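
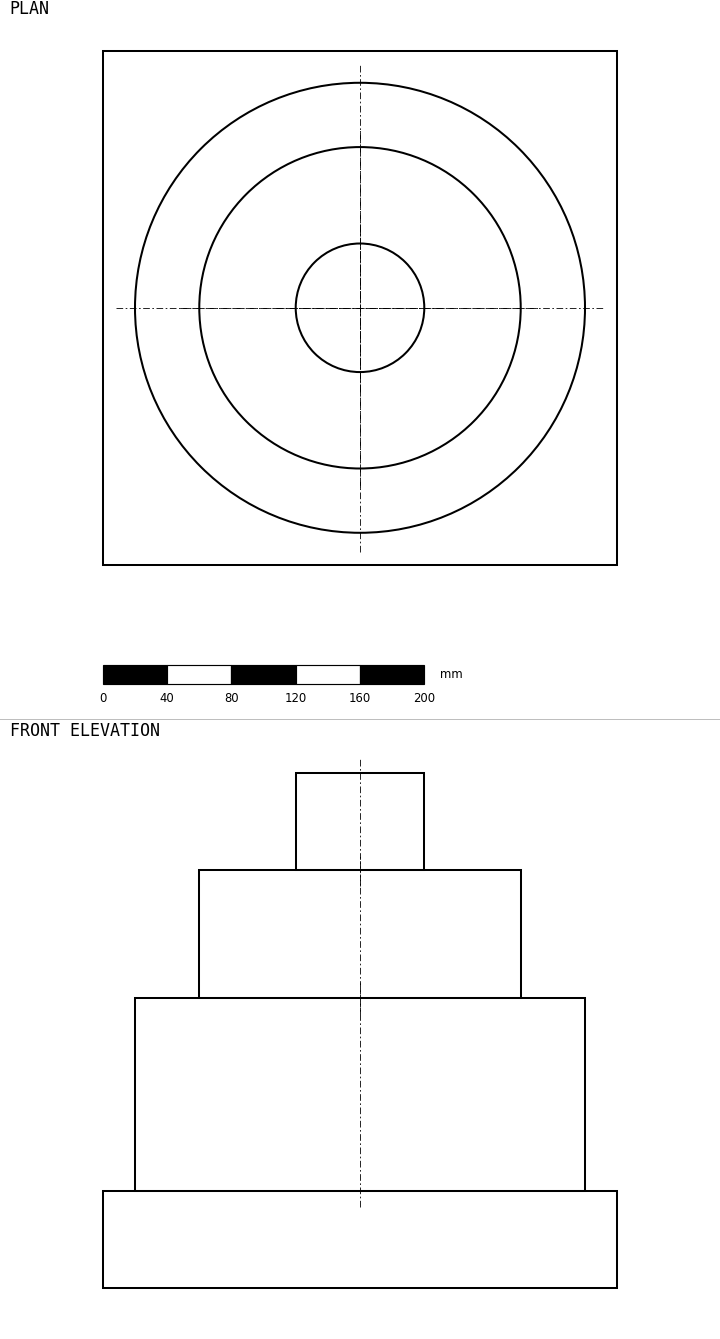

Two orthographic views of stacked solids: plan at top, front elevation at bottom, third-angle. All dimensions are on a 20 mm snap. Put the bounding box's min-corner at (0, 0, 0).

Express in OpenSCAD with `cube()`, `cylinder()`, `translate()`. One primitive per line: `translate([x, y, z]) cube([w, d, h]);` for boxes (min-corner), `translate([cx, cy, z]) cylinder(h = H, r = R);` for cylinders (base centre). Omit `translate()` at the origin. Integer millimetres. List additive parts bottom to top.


cube([320, 320, 60]);
translate([160, 160, 60]) cylinder(h = 120, r = 140);
translate([160, 160, 180]) cylinder(h = 80, r = 100);
translate([160, 160, 260]) cylinder(h = 60, r = 40);


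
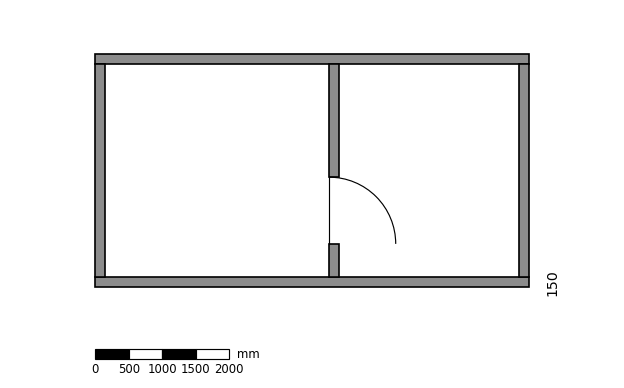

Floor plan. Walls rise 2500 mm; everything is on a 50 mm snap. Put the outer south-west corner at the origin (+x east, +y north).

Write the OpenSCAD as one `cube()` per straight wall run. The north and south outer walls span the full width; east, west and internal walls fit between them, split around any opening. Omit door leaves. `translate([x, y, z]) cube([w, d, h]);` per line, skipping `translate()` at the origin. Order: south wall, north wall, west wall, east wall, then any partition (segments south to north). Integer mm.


cube([6500, 150, 2500]);
translate([0, 3350, 0]) cube([6500, 150, 2500]);
translate([0, 150, 0]) cube([150, 3200, 2500]);
translate([6350, 150, 0]) cube([150, 3200, 2500]);
translate([3500, 150, 0]) cube([150, 500, 2500]);
translate([3500, 1650, 0]) cube([150, 1700, 2500]);


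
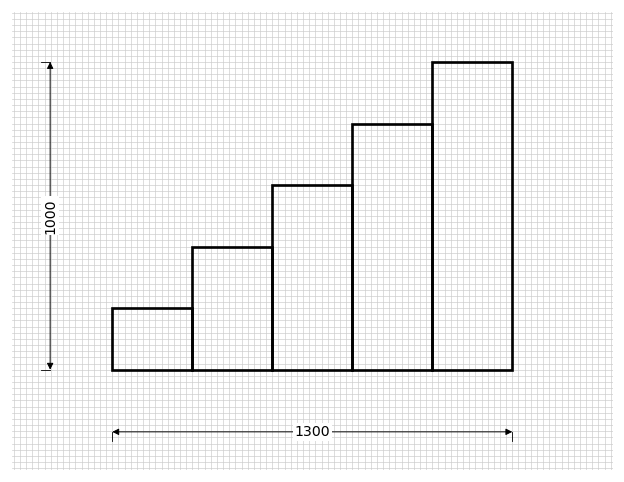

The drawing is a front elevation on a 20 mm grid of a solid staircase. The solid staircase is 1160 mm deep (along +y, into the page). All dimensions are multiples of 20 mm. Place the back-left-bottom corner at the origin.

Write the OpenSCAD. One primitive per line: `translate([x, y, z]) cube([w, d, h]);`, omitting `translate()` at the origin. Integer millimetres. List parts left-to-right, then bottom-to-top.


cube([260, 1160, 200]);
translate([260, 0, 0]) cube([260, 1160, 400]);
translate([520, 0, 0]) cube([260, 1160, 600]);
translate([780, 0, 0]) cube([260, 1160, 800]);
translate([1040, 0, 0]) cube([260, 1160, 1000]);


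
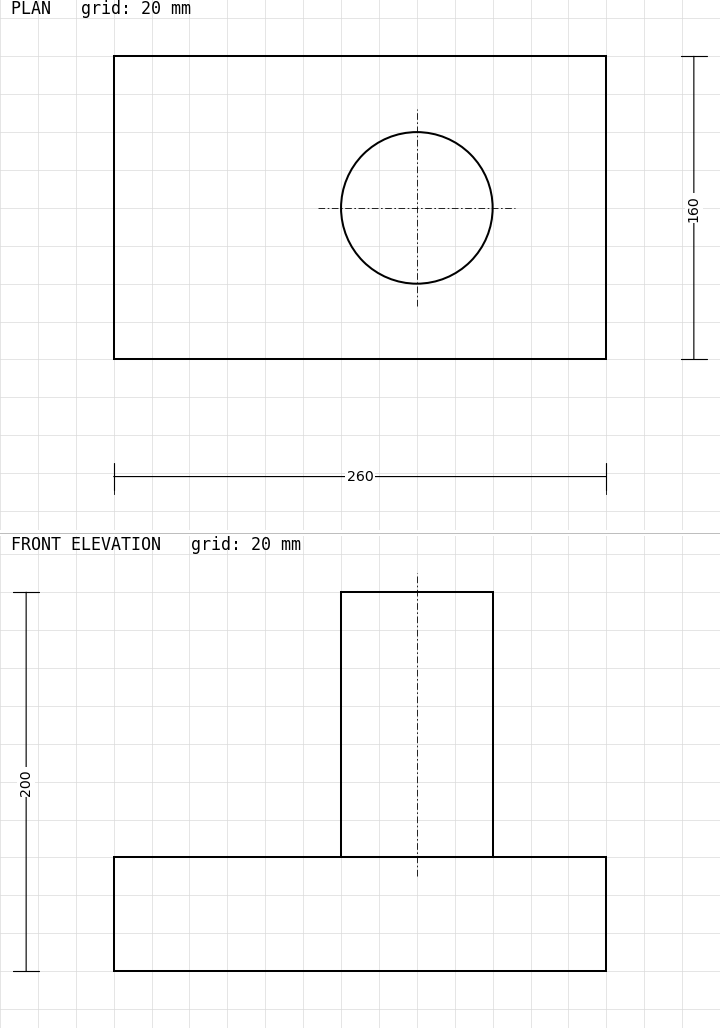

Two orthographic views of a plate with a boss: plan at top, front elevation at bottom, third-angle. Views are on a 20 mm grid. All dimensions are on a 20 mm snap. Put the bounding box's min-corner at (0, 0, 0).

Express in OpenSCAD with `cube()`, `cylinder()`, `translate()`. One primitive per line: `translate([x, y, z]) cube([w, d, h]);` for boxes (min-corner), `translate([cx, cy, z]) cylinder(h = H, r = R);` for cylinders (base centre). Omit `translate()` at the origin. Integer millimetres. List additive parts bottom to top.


cube([260, 160, 60]);
translate([160, 80, 60]) cylinder(h = 140, r = 40);


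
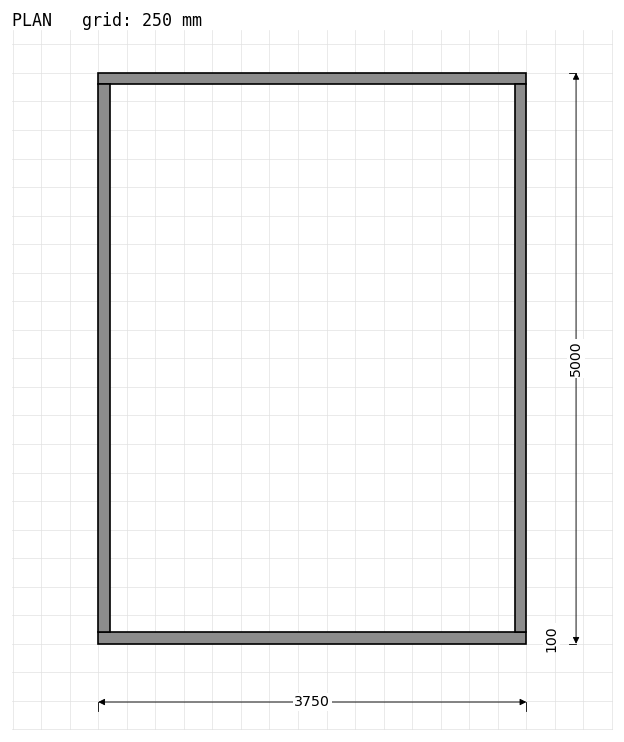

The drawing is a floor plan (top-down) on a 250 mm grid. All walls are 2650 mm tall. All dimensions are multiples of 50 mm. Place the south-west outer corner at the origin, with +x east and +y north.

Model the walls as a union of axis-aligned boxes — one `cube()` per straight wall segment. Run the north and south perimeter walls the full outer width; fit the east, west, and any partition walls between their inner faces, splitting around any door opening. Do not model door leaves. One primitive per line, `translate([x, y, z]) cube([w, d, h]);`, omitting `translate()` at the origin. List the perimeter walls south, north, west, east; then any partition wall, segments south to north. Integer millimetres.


cube([3750, 100, 2650]);
translate([0, 4900, 0]) cube([3750, 100, 2650]);
translate([0, 100, 0]) cube([100, 4800, 2650]);
translate([3650, 100, 0]) cube([100, 4800, 2650]);


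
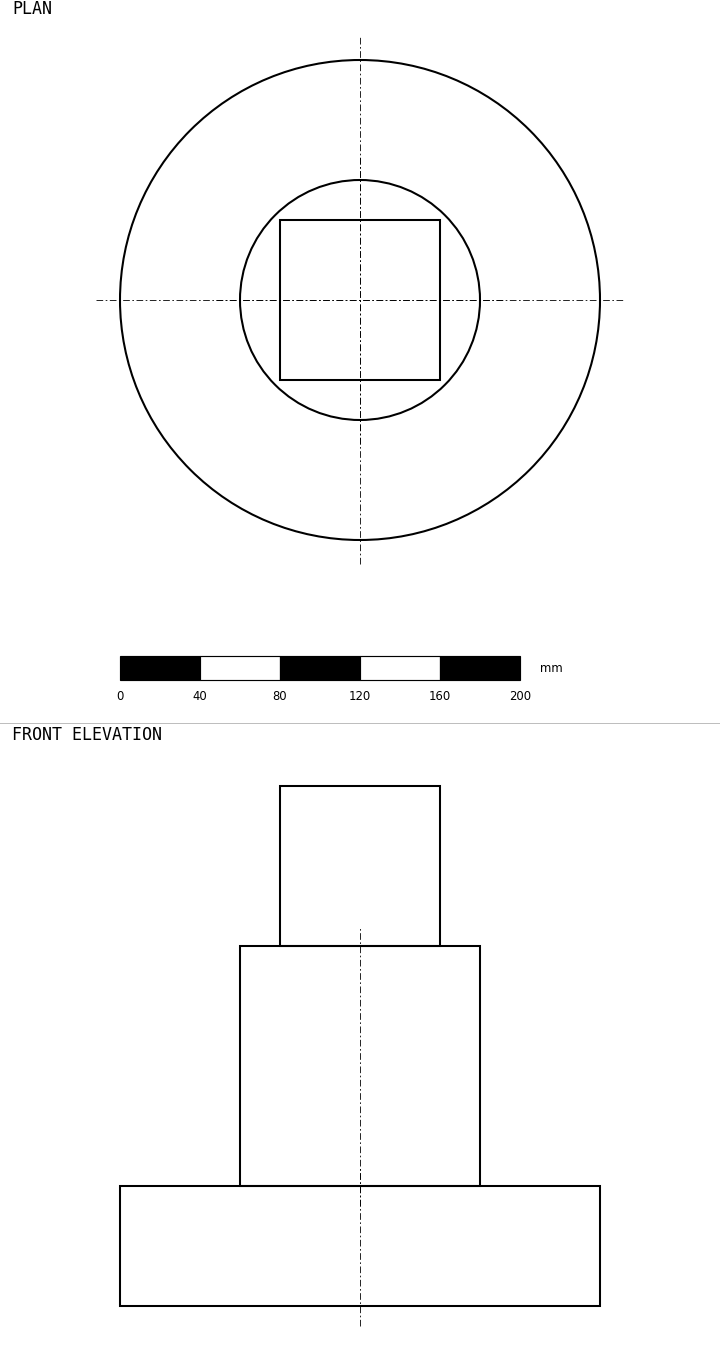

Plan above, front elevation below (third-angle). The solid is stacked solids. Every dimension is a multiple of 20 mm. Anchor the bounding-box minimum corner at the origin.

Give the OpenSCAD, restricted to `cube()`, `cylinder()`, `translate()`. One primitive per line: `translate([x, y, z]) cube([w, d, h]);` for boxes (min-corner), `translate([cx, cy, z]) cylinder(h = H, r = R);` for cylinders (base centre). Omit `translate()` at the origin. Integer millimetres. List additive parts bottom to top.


translate([120, 120, 0]) cylinder(h = 60, r = 120);
translate([120, 120, 60]) cylinder(h = 120, r = 60);
translate([80, 80, 180]) cube([80, 80, 80]);


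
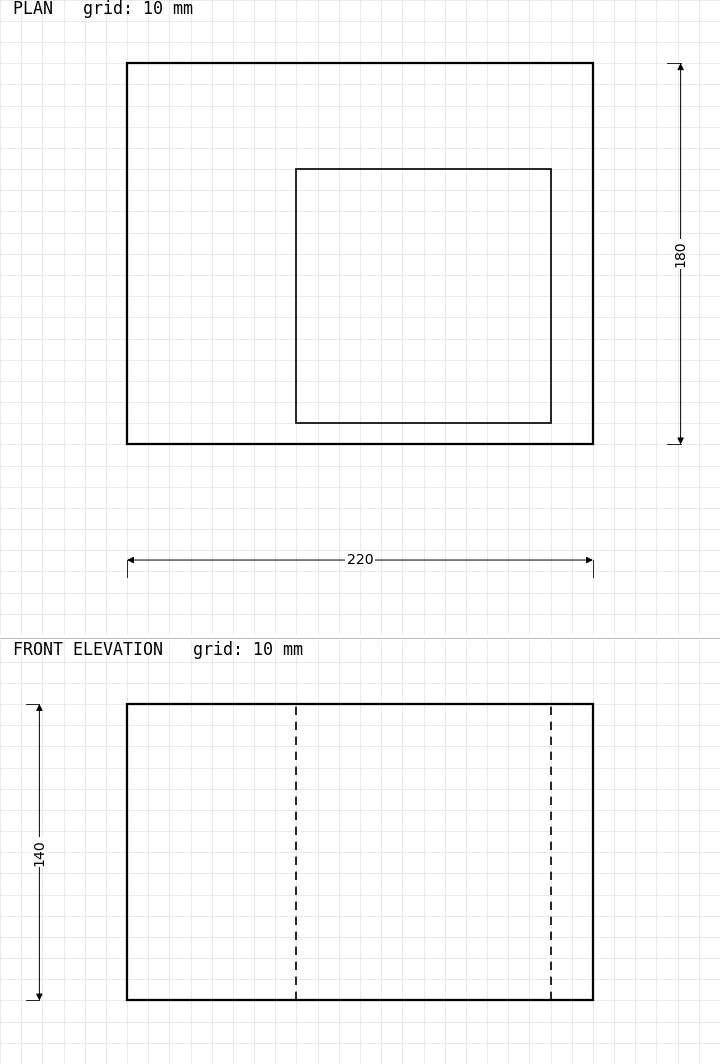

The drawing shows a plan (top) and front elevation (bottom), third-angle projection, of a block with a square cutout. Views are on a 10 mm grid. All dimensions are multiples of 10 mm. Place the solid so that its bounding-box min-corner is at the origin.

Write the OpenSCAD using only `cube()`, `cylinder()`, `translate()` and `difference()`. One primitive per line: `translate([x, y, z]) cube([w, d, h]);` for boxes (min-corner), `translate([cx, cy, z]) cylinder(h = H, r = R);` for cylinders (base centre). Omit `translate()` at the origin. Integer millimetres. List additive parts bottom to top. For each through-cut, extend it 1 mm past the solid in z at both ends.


difference() {
  cube([220, 180, 140]);
  translate([80, 10, -1]) cube([120, 120, 142]);
}


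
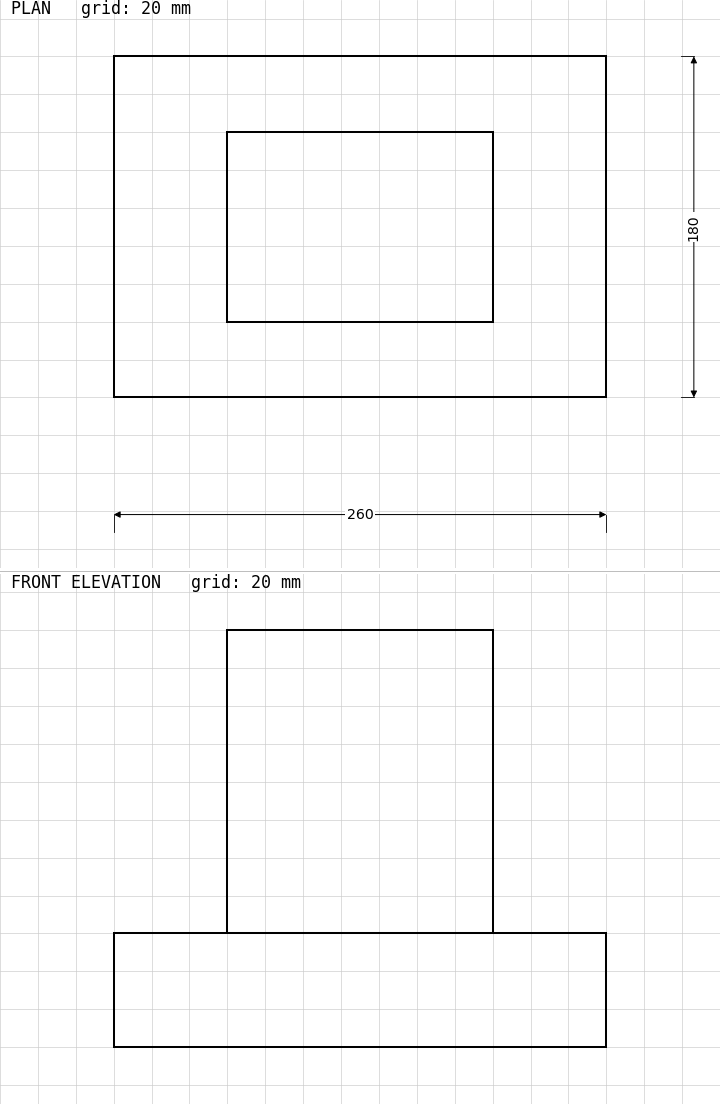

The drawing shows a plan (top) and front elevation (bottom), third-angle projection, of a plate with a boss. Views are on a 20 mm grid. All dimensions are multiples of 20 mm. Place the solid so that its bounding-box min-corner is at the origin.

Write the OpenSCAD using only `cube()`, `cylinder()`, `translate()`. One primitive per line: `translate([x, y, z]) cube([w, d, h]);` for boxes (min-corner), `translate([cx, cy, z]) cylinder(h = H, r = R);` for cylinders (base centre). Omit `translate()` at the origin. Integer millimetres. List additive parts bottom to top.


cube([260, 180, 60]);
translate([60, 40, 60]) cube([140, 100, 160]);


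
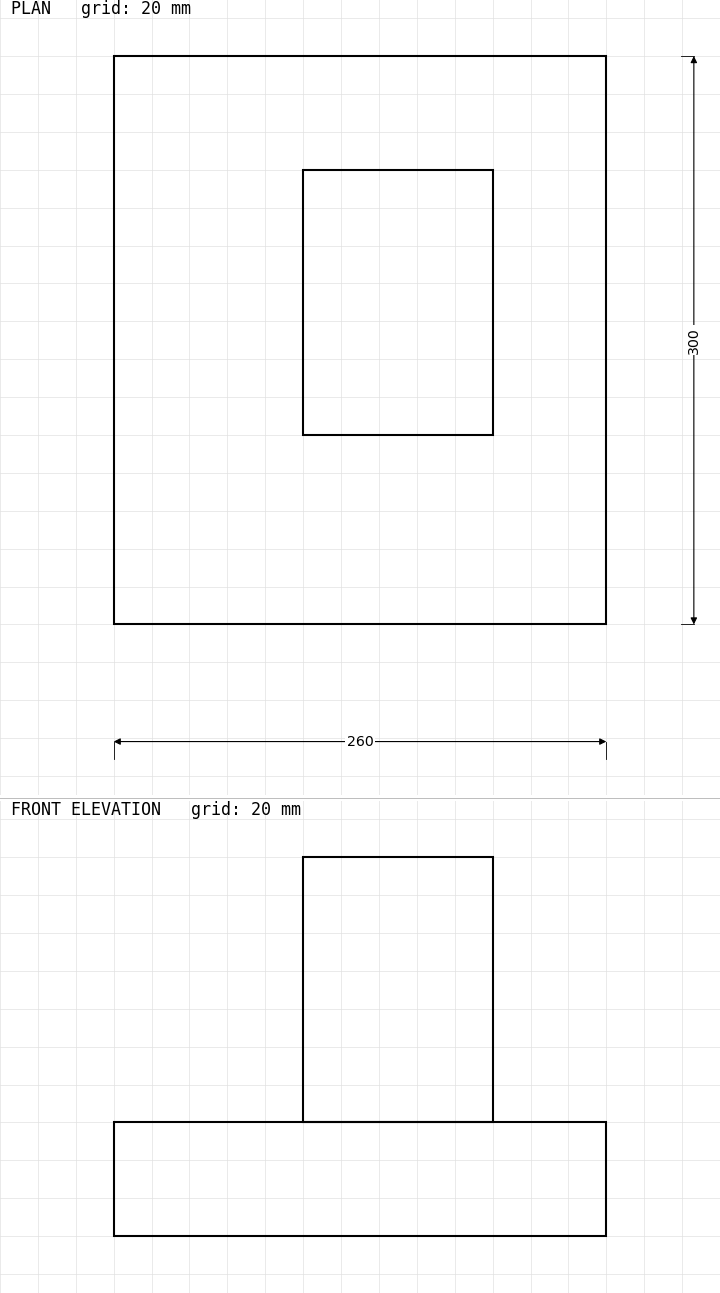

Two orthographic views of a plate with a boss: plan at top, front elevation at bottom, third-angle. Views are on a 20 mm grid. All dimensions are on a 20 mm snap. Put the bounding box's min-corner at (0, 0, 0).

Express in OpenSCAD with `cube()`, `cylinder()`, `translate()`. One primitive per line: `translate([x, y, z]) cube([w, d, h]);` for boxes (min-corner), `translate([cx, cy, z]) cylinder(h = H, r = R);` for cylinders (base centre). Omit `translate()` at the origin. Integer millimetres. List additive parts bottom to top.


cube([260, 300, 60]);
translate([100, 100, 60]) cube([100, 140, 140]);


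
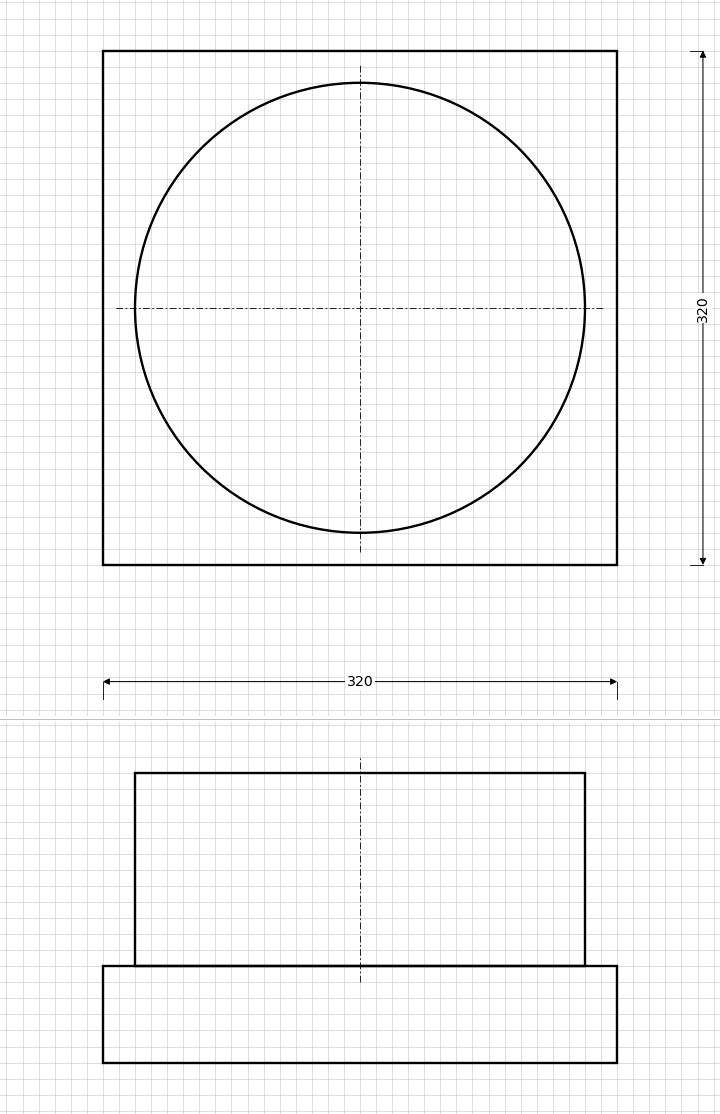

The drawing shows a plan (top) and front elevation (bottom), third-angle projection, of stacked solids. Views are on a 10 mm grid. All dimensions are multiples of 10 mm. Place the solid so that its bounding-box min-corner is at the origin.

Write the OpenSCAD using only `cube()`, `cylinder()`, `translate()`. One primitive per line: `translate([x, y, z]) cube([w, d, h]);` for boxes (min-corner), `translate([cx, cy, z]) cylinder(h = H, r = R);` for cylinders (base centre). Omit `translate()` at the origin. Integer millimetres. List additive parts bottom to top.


cube([320, 320, 60]);
translate([160, 160, 60]) cylinder(h = 120, r = 140);


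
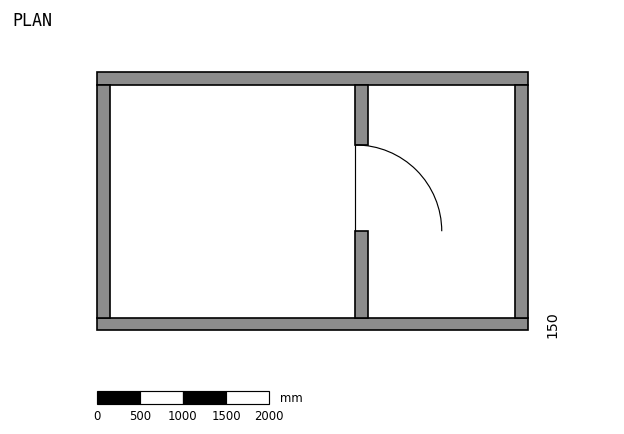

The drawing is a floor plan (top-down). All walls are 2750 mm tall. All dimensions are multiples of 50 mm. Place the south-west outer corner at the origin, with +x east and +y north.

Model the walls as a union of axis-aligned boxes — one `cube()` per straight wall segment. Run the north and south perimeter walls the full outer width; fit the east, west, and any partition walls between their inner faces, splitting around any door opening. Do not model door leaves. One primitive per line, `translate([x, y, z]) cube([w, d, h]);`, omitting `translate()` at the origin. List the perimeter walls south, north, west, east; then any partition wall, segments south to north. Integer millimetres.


cube([5000, 150, 2750]);
translate([0, 2850, 0]) cube([5000, 150, 2750]);
translate([0, 150, 0]) cube([150, 2700, 2750]);
translate([4850, 150, 0]) cube([150, 2700, 2750]);
translate([3000, 150, 0]) cube([150, 1000, 2750]);
translate([3000, 2150, 0]) cube([150, 700, 2750]);


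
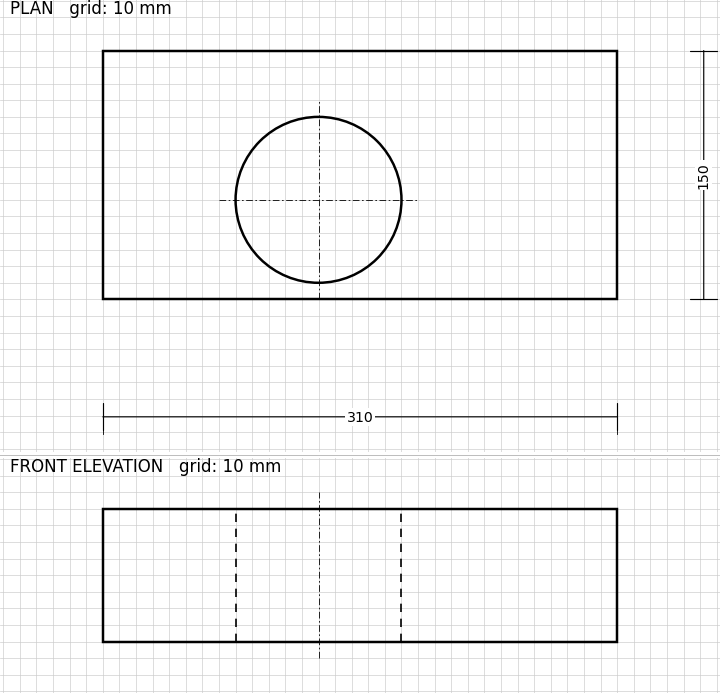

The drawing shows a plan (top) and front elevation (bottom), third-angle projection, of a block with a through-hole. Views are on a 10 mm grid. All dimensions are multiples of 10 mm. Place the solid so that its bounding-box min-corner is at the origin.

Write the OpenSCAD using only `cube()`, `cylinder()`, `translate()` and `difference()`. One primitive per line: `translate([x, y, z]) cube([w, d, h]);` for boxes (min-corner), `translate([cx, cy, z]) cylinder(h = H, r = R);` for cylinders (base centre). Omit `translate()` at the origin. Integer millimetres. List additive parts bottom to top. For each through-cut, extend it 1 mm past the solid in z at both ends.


difference() {
  cube([310, 150, 80]);
  translate([130, 60, -1]) cylinder(h = 82, r = 50);
}


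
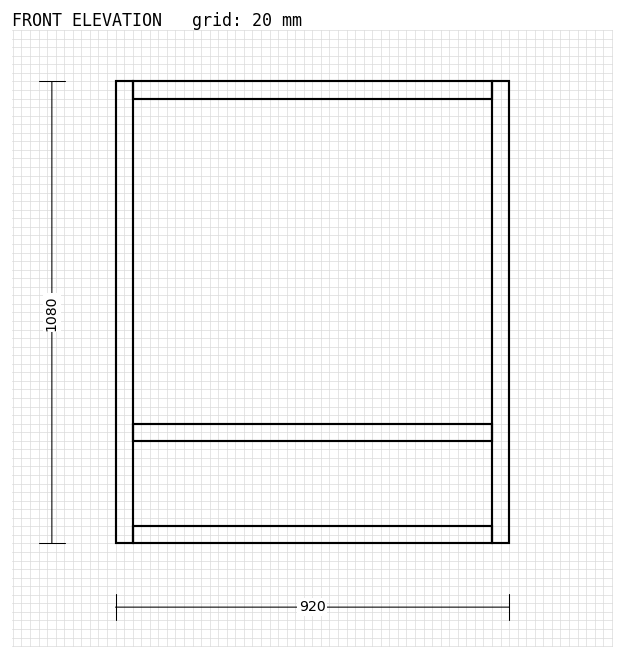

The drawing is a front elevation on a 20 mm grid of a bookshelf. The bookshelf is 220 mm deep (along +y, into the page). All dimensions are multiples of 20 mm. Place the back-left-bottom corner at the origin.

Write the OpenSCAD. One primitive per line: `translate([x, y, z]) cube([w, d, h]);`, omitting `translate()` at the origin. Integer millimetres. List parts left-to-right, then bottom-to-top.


cube([40, 220, 1080]);
translate([40, 0, 0]) cube([840, 220, 40]);
translate([40, 0, 240]) cube([840, 220, 40]);
translate([40, 0, 1040]) cube([840, 220, 40]);
translate([880, 0, 0]) cube([40, 220, 1080]);


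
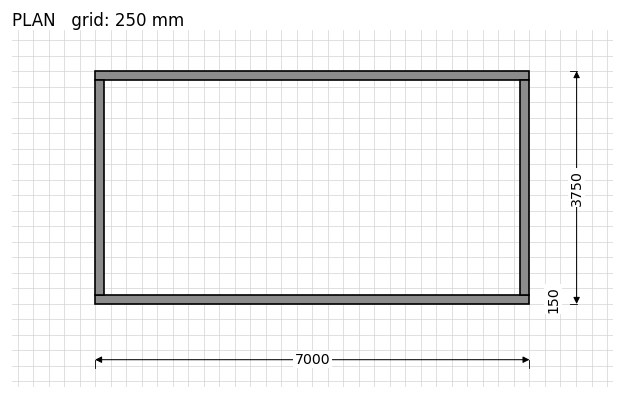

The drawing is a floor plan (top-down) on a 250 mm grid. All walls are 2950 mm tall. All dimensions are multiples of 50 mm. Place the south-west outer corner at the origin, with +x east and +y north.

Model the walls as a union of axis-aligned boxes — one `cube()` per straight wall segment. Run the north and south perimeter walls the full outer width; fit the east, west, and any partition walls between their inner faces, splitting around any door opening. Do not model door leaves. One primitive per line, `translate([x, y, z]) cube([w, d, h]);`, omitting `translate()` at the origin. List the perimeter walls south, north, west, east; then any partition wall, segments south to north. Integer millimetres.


cube([7000, 150, 2950]);
translate([0, 3600, 0]) cube([7000, 150, 2950]);
translate([0, 150, 0]) cube([150, 3450, 2950]);
translate([6850, 150, 0]) cube([150, 3450, 2950]);


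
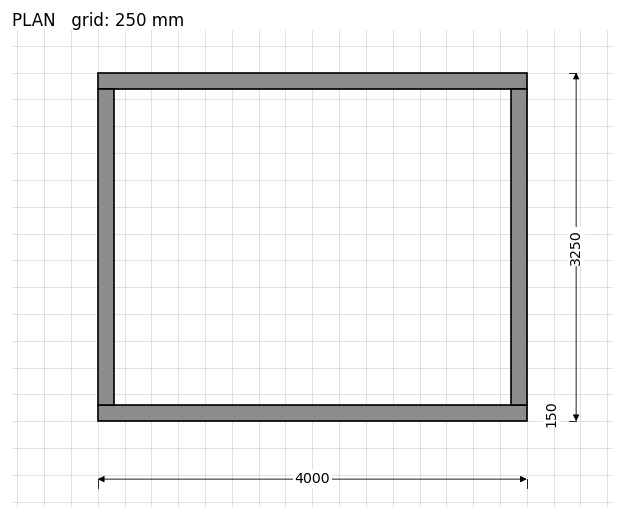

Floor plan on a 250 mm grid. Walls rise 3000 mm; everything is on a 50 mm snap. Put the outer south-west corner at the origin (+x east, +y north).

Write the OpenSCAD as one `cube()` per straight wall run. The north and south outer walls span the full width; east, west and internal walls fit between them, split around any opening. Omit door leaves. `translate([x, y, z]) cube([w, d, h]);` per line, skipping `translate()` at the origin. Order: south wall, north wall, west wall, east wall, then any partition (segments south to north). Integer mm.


cube([4000, 150, 3000]);
translate([0, 3100, 0]) cube([4000, 150, 3000]);
translate([0, 150, 0]) cube([150, 2950, 3000]);
translate([3850, 150, 0]) cube([150, 2950, 3000]);


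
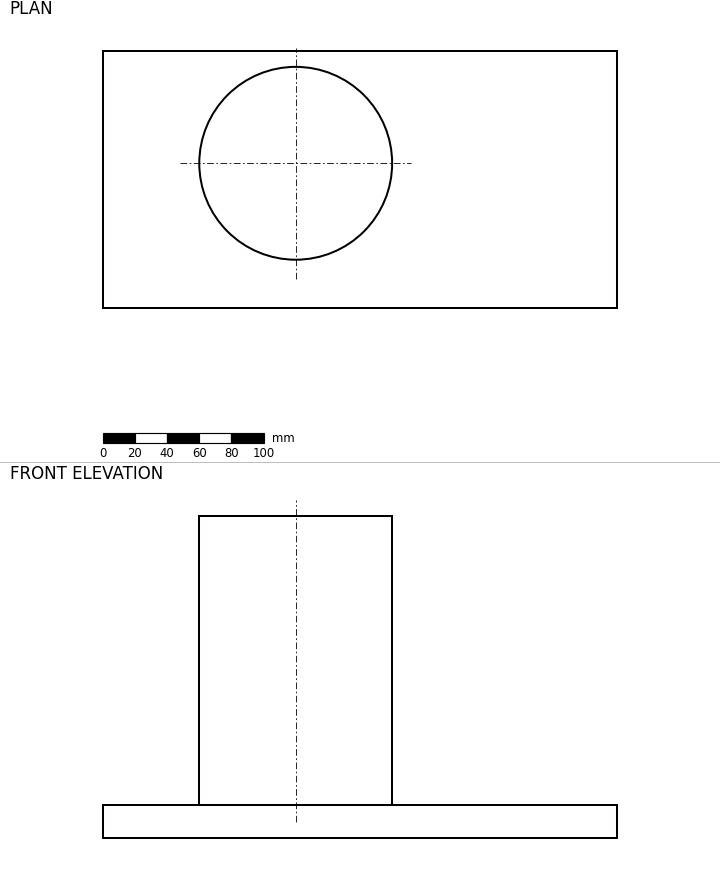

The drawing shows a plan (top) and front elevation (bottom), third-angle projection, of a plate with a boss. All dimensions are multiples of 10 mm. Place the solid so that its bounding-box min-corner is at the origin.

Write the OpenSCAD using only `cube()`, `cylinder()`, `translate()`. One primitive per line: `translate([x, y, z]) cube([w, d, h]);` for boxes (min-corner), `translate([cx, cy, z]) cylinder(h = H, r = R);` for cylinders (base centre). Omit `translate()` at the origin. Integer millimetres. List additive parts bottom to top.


cube([320, 160, 20]);
translate([120, 90, 20]) cylinder(h = 180, r = 60);


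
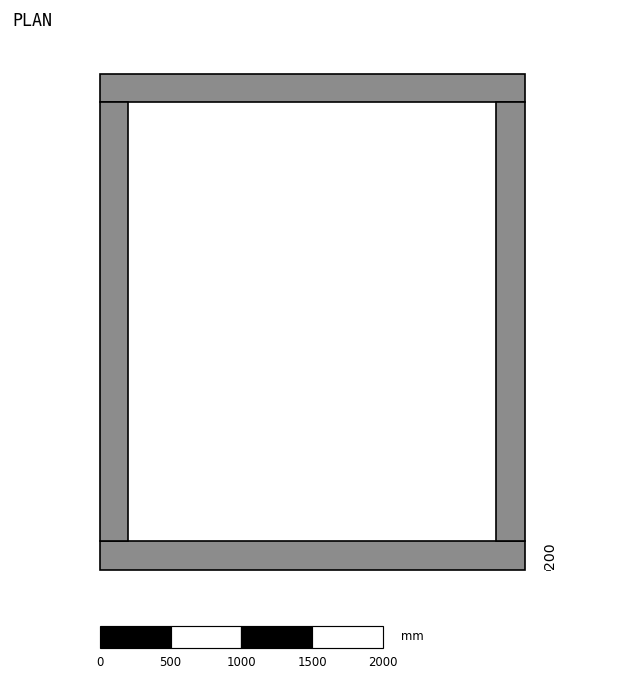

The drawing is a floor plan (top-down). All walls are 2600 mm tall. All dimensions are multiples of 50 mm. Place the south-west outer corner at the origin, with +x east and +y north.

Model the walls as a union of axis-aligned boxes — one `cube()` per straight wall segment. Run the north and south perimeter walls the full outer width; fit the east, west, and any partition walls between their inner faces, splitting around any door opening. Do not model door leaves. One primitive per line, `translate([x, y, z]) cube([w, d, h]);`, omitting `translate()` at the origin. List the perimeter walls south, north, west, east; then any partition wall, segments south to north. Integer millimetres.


cube([3000, 200, 2600]);
translate([0, 3300, 0]) cube([3000, 200, 2600]);
translate([0, 200, 0]) cube([200, 3100, 2600]);
translate([2800, 200, 0]) cube([200, 3100, 2600]);


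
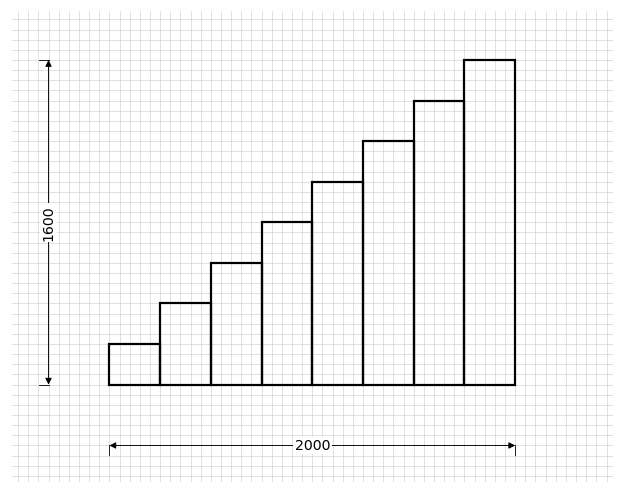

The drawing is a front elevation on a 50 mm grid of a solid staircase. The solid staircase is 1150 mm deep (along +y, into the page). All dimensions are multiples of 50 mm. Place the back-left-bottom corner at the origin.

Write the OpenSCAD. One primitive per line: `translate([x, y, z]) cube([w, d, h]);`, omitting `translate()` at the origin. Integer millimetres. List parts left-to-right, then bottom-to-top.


cube([250, 1150, 200]);
translate([250, 0, 0]) cube([250, 1150, 400]);
translate([500, 0, 0]) cube([250, 1150, 600]);
translate([750, 0, 0]) cube([250, 1150, 800]);
translate([1000, 0, 0]) cube([250, 1150, 1000]);
translate([1250, 0, 0]) cube([250, 1150, 1200]);
translate([1500, 0, 0]) cube([250, 1150, 1400]);
translate([1750, 0, 0]) cube([250, 1150, 1600]);


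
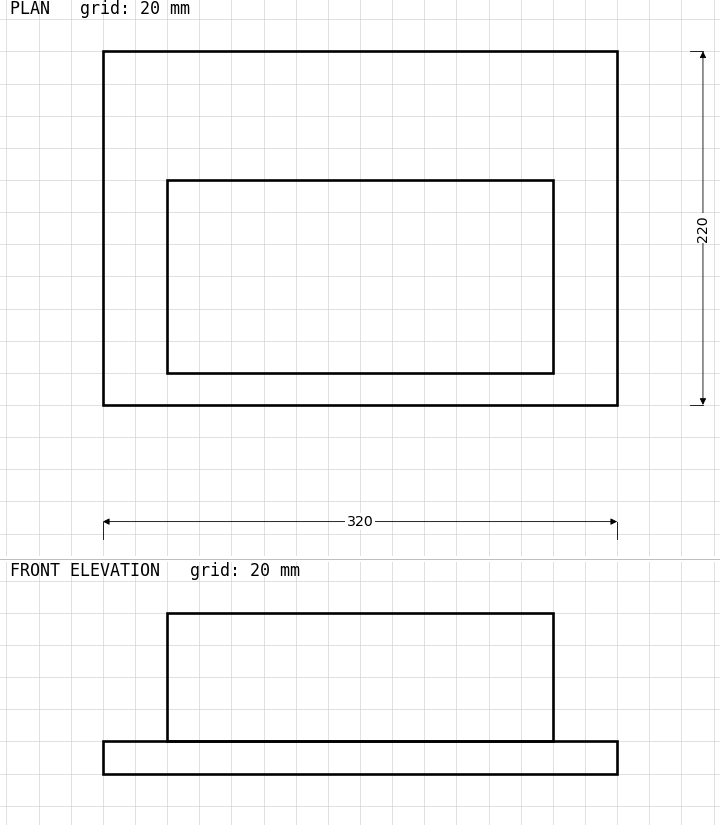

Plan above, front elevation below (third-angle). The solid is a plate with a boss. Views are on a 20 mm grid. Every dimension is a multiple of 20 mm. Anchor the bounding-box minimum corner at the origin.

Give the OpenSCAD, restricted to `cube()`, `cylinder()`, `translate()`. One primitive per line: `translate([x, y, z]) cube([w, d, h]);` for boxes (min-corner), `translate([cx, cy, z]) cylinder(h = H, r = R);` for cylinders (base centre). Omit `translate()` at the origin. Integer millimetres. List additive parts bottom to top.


cube([320, 220, 20]);
translate([40, 20, 20]) cube([240, 120, 80]);


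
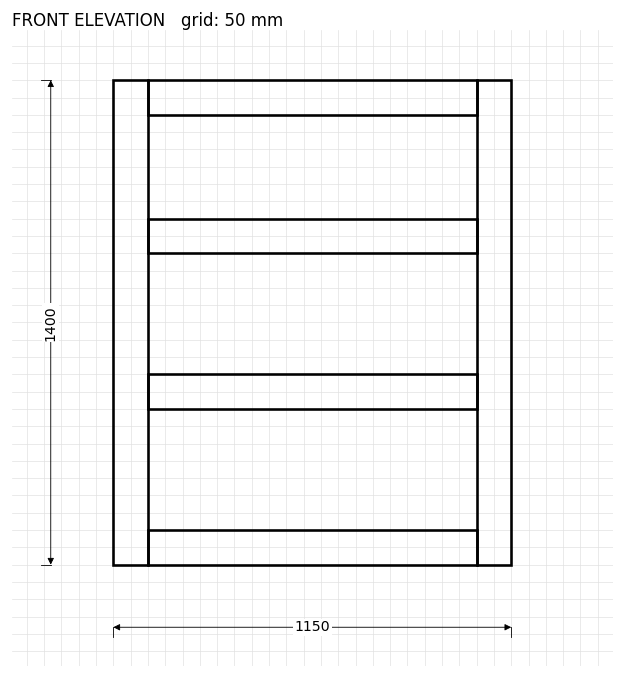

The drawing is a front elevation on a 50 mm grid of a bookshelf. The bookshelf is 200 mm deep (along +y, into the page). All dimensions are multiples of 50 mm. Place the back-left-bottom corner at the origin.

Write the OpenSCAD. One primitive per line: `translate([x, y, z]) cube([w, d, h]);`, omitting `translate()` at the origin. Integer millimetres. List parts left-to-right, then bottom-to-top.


cube([100, 200, 1400]);
translate([100, 0, 0]) cube([950, 200, 100]);
translate([100, 0, 450]) cube([950, 200, 100]);
translate([100, 0, 900]) cube([950, 200, 100]);
translate([100, 0, 1300]) cube([950, 200, 100]);
translate([1050, 0, 0]) cube([100, 200, 1400]);


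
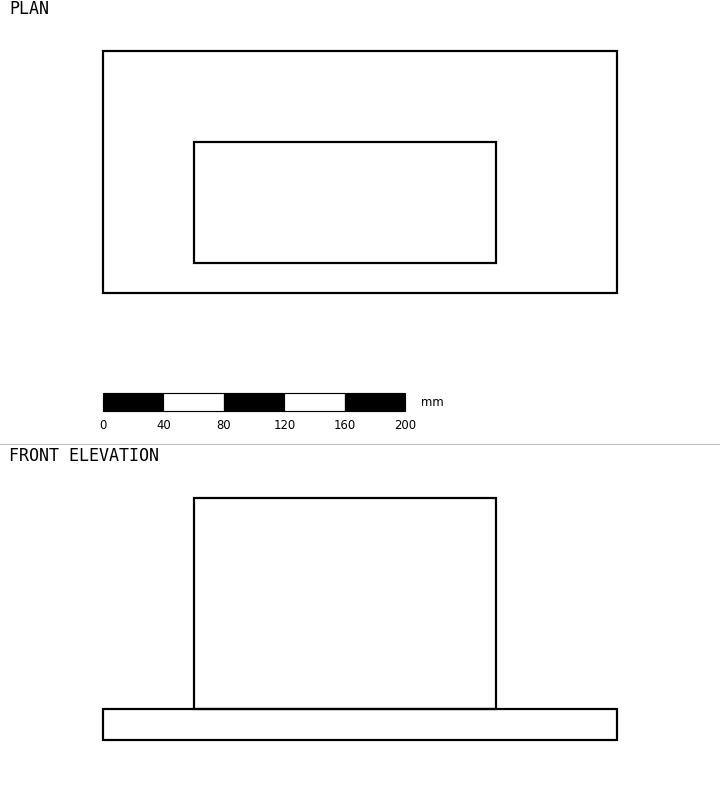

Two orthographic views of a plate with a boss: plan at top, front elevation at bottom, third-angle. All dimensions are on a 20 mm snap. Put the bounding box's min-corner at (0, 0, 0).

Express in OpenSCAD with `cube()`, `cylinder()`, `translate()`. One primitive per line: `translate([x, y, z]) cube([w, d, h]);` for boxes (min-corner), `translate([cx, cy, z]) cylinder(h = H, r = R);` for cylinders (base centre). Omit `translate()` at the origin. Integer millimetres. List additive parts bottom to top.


cube([340, 160, 20]);
translate([60, 20, 20]) cube([200, 80, 140]);


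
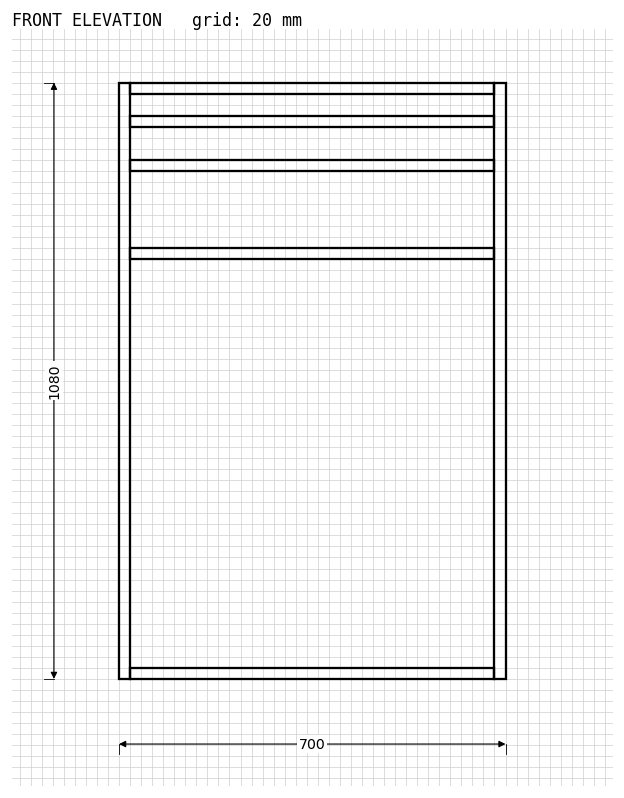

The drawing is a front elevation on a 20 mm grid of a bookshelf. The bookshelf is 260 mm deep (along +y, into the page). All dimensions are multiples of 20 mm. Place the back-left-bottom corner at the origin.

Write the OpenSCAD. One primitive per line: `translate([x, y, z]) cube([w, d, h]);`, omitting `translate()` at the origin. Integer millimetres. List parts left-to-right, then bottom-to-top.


cube([20, 260, 1080]);
translate([20, 0, 0]) cube([660, 260, 20]);
translate([20, 0, 760]) cube([660, 260, 20]);
translate([20, 0, 920]) cube([660, 260, 20]);
translate([20, 0, 1000]) cube([660, 260, 20]);
translate([20, 0, 1060]) cube([660, 260, 20]);
translate([680, 0, 0]) cube([20, 260, 1080]);


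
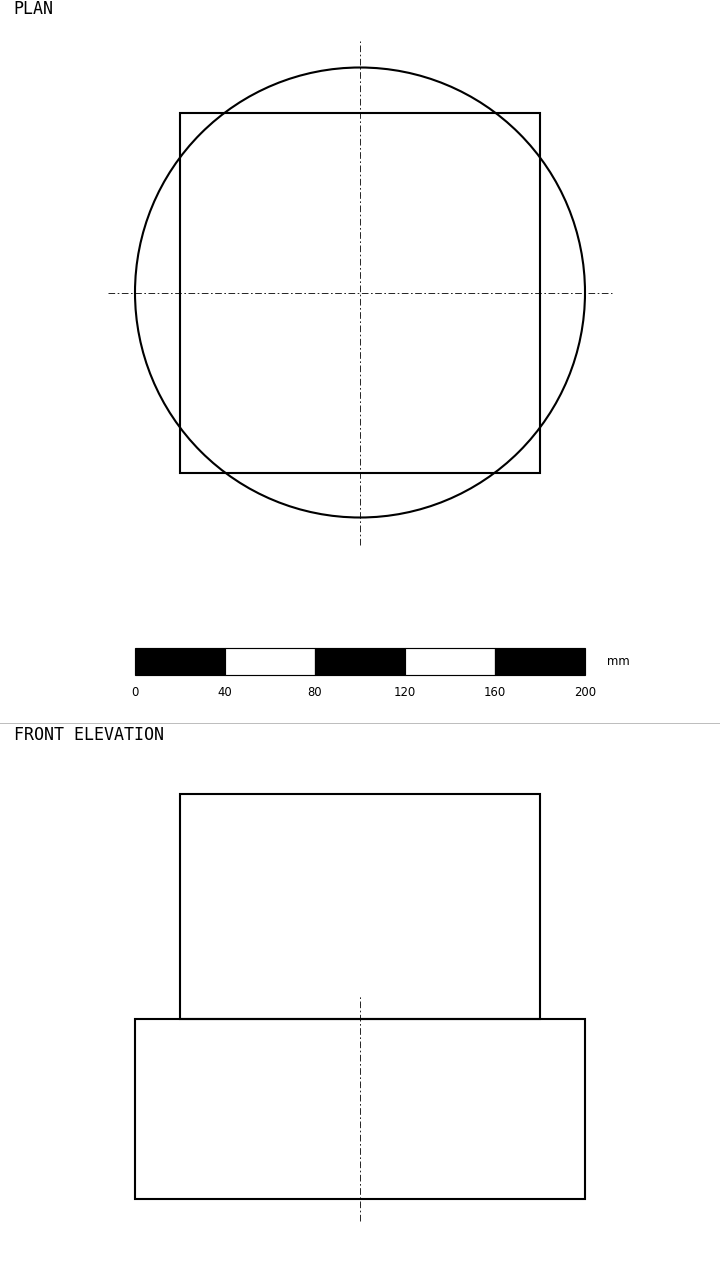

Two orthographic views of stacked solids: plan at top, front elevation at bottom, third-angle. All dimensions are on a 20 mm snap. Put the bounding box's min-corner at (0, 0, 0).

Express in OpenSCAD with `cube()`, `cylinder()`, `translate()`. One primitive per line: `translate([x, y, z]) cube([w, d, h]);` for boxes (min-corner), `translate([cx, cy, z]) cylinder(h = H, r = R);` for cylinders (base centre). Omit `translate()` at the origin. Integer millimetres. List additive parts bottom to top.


translate([100, 100, 0]) cylinder(h = 80, r = 100);
translate([20, 20, 80]) cube([160, 160, 100]);


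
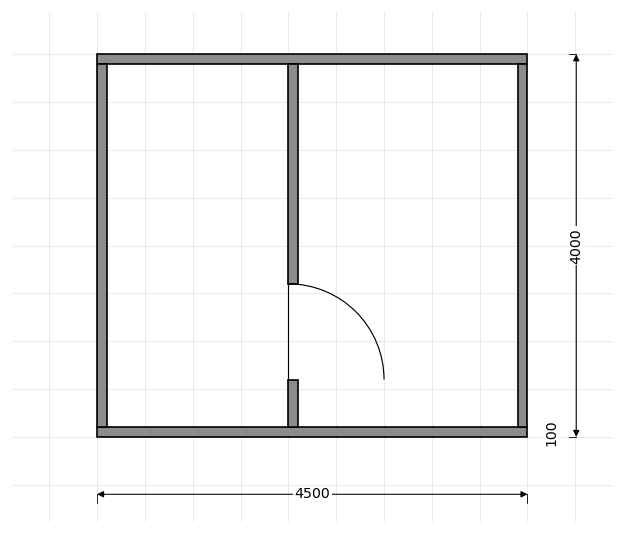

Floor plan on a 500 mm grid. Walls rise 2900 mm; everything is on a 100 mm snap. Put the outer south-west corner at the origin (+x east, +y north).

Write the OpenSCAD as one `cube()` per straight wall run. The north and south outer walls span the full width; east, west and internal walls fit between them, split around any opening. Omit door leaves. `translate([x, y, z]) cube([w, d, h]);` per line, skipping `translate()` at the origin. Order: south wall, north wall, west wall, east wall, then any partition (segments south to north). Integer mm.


cube([4500, 100, 2900]);
translate([0, 3900, 0]) cube([4500, 100, 2900]);
translate([0, 100, 0]) cube([100, 3800, 2900]);
translate([4400, 100, 0]) cube([100, 3800, 2900]);
translate([2000, 100, 0]) cube([100, 500, 2900]);
translate([2000, 1600, 0]) cube([100, 2300, 2900]);


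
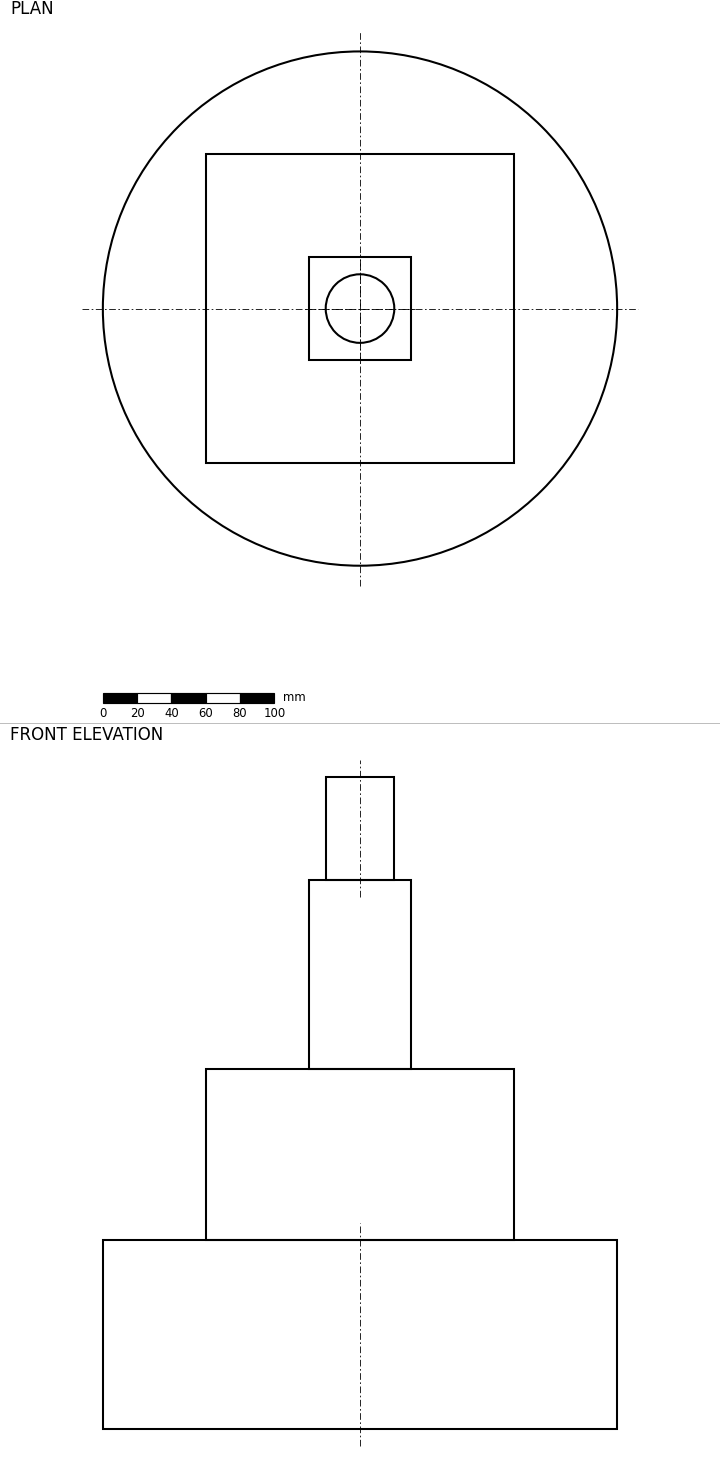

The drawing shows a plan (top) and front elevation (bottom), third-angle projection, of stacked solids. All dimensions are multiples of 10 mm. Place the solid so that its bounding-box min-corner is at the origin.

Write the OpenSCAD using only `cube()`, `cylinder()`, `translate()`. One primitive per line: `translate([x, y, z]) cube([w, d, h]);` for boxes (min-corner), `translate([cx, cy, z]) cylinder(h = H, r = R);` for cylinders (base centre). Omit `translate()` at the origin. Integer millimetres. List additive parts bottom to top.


translate([150, 150, 0]) cylinder(h = 110, r = 150);
translate([60, 60, 110]) cube([180, 180, 100]);
translate([120, 120, 210]) cube([60, 60, 110]);
translate([150, 150, 320]) cylinder(h = 60, r = 20);


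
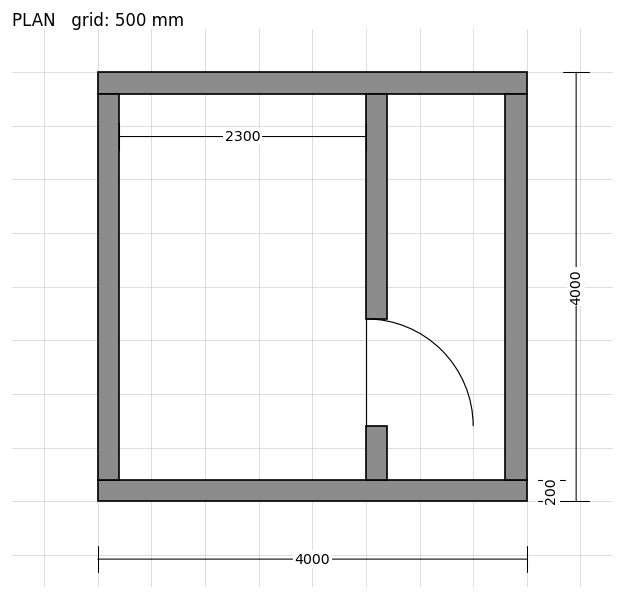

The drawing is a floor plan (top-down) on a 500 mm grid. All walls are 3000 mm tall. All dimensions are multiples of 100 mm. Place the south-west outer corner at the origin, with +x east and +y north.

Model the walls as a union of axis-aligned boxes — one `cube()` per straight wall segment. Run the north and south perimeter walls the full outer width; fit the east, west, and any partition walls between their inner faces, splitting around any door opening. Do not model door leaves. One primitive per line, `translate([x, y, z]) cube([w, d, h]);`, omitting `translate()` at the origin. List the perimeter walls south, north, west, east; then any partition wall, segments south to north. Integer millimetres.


cube([4000, 200, 3000]);
translate([0, 3800, 0]) cube([4000, 200, 3000]);
translate([0, 200, 0]) cube([200, 3600, 3000]);
translate([3800, 200, 0]) cube([200, 3600, 3000]);
translate([2500, 200, 0]) cube([200, 500, 3000]);
translate([2500, 1700, 0]) cube([200, 2100, 3000]);


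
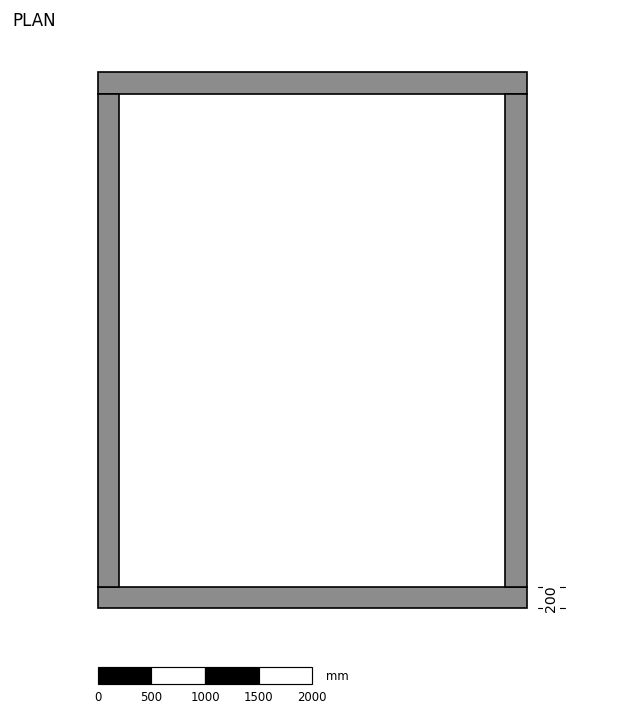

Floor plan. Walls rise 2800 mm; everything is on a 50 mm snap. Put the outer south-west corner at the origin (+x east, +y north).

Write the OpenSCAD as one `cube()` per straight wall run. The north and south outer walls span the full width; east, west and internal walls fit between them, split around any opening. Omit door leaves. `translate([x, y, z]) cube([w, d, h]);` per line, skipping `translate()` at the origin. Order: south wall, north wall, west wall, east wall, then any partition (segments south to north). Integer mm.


cube([4000, 200, 2800]);
translate([0, 4800, 0]) cube([4000, 200, 2800]);
translate([0, 200, 0]) cube([200, 4600, 2800]);
translate([3800, 200, 0]) cube([200, 4600, 2800]);


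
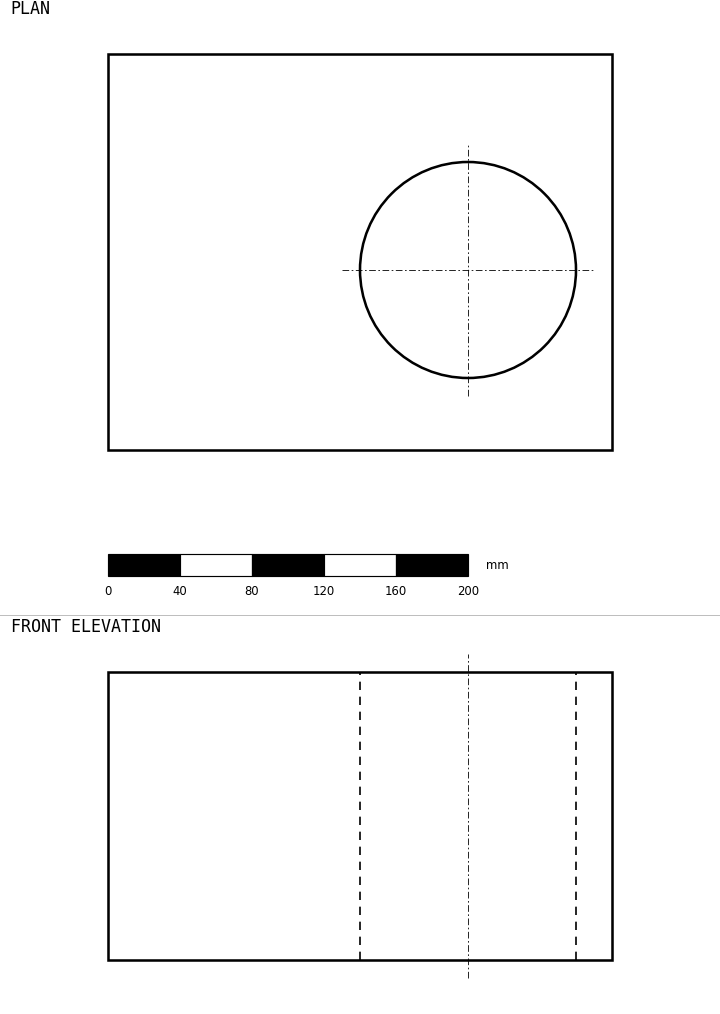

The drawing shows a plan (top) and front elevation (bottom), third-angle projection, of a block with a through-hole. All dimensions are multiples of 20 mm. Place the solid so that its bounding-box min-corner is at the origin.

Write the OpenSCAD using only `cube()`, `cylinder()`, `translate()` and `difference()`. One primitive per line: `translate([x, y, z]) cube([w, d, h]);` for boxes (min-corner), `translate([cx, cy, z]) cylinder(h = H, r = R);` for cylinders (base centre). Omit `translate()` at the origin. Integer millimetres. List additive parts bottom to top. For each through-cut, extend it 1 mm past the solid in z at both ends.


difference() {
  cube([280, 220, 160]);
  translate([200, 100, -1]) cylinder(h = 162, r = 60);
}


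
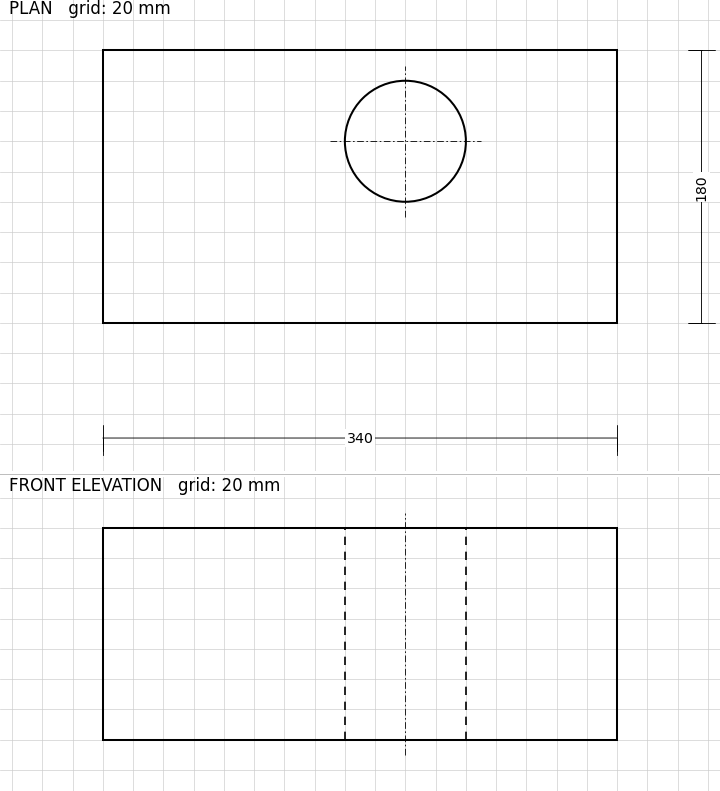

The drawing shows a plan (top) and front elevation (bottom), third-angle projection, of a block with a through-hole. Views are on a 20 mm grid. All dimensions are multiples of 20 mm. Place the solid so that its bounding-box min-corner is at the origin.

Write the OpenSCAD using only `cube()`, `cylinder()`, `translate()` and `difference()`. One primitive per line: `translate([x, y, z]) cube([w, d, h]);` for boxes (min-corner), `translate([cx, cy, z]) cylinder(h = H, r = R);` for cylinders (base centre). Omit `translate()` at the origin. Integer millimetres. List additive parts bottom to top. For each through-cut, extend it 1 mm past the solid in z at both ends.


difference() {
  cube([340, 180, 140]);
  translate([200, 120, -1]) cylinder(h = 142, r = 40);
}


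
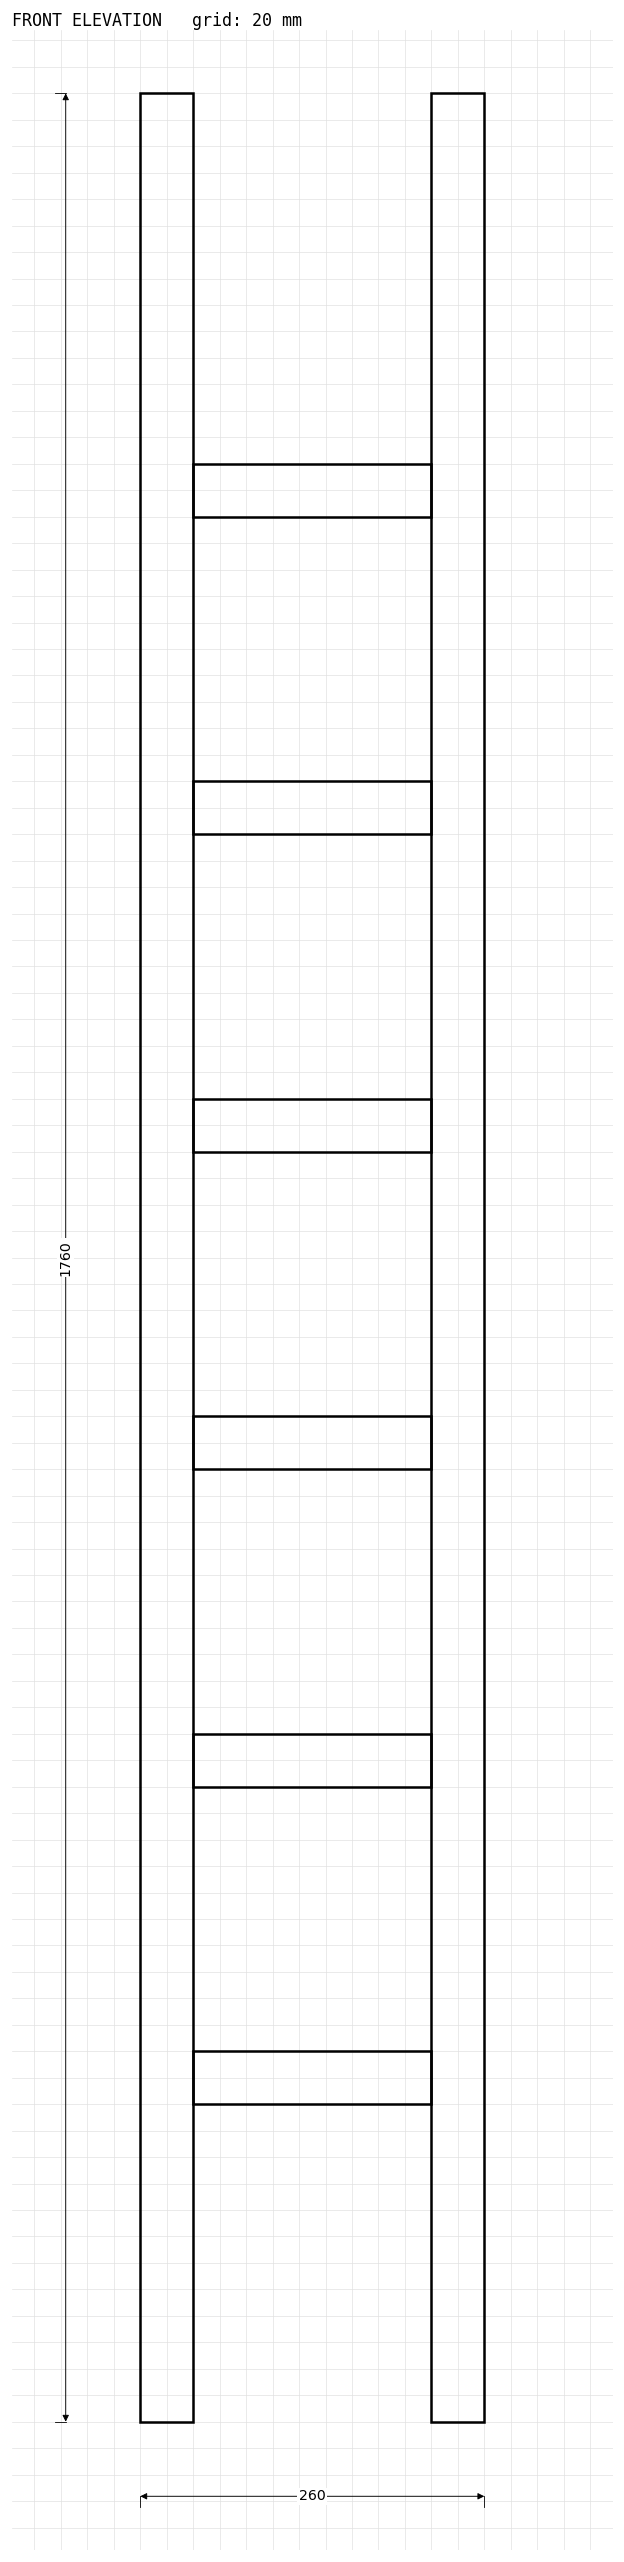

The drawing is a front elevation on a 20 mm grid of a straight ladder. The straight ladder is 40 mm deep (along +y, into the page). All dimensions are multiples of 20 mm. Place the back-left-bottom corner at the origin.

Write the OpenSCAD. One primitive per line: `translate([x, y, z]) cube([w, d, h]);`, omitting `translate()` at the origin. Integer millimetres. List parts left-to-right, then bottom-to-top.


cube([40, 40, 1760]);
translate([40, 0, 240]) cube([180, 40, 40]);
translate([40, 0, 480]) cube([180, 40, 40]);
translate([40, 0, 720]) cube([180, 40, 40]);
translate([40, 0, 960]) cube([180, 40, 40]);
translate([40, 0, 1200]) cube([180, 40, 40]);
translate([40, 0, 1440]) cube([180, 40, 40]);
translate([220, 0, 0]) cube([40, 40, 1760]);


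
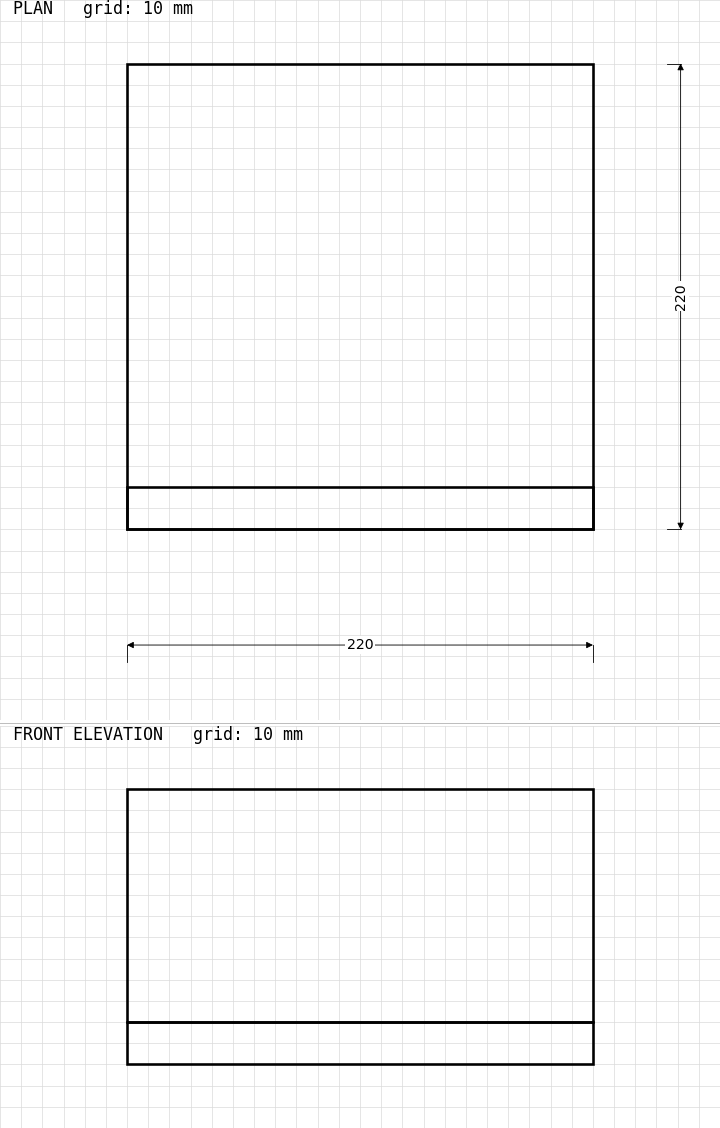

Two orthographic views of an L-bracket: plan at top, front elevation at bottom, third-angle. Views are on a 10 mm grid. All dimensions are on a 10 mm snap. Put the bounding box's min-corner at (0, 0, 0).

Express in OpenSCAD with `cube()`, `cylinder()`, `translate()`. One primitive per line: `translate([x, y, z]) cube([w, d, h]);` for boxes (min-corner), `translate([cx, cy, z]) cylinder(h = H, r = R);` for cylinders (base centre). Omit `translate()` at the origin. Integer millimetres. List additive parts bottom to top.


cube([220, 220, 20]);
translate([0, 0, 20]) cube([220, 20, 110]);


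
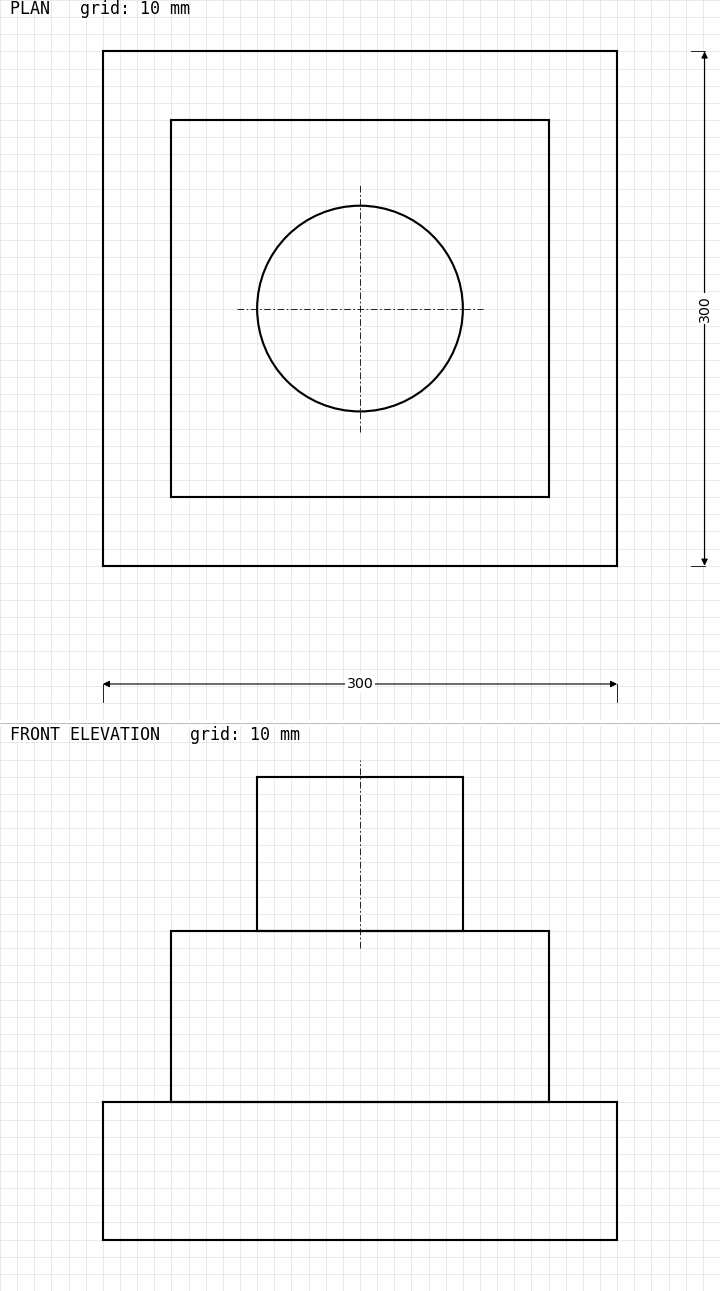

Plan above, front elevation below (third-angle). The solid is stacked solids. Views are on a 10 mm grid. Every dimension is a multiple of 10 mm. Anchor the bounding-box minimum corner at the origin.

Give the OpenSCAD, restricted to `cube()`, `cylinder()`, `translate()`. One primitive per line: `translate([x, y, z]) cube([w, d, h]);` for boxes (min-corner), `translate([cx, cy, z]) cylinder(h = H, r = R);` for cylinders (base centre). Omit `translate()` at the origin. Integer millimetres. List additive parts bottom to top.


cube([300, 300, 80]);
translate([40, 40, 80]) cube([220, 220, 100]);
translate([150, 150, 180]) cylinder(h = 90, r = 60);


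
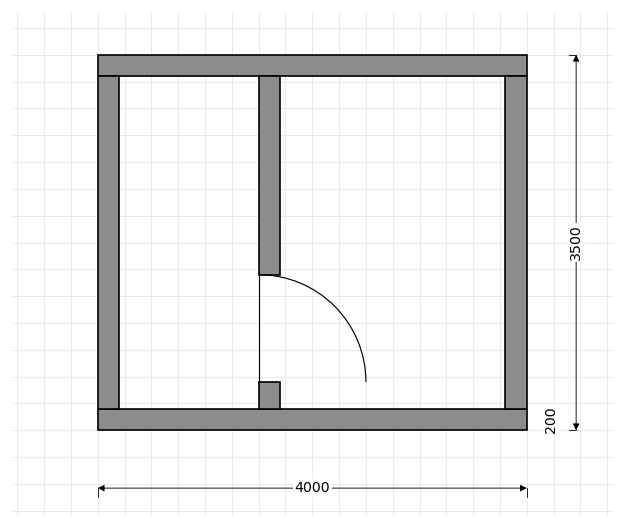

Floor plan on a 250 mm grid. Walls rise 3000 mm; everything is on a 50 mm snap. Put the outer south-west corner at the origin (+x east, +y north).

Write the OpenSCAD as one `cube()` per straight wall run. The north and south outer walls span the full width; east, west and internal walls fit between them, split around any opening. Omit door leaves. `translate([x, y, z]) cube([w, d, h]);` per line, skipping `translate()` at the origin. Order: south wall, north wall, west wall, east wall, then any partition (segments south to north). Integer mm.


cube([4000, 200, 3000]);
translate([0, 3300, 0]) cube([4000, 200, 3000]);
translate([0, 200, 0]) cube([200, 3100, 3000]);
translate([3800, 200, 0]) cube([200, 3100, 3000]);
translate([1500, 200, 0]) cube([200, 250, 3000]);
translate([1500, 1450, 0]) cube([200, 1850, 3000]);


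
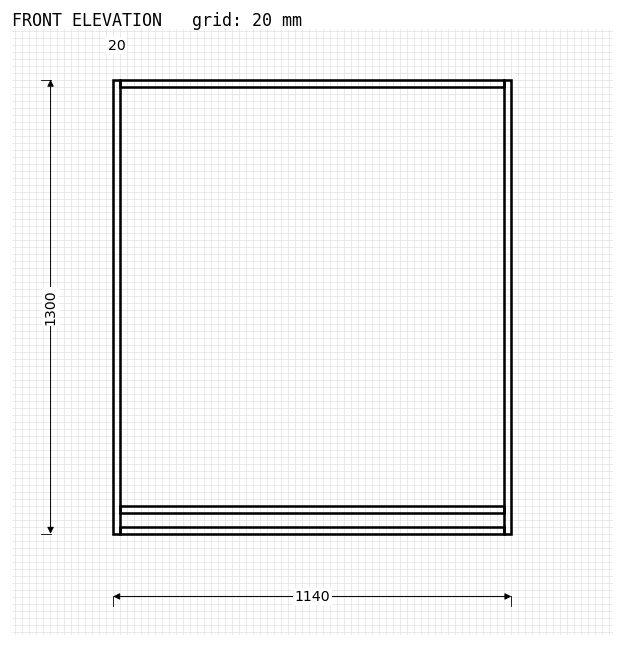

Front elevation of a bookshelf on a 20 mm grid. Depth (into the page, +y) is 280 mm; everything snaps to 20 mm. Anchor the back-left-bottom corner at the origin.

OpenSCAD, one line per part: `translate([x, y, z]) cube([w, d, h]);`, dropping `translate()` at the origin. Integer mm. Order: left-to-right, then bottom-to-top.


cube([20, 280, 1300]);
translate([20, 0, 0]) cube([1100, 280, 20]);
translate([20, 0, 60]) cube([1100, 280, 20]);
translate([20, 0, 1280]) cube([1100, 280, 20]);
translate([1120, 0, 0]) cube([20, 280, 1300]);


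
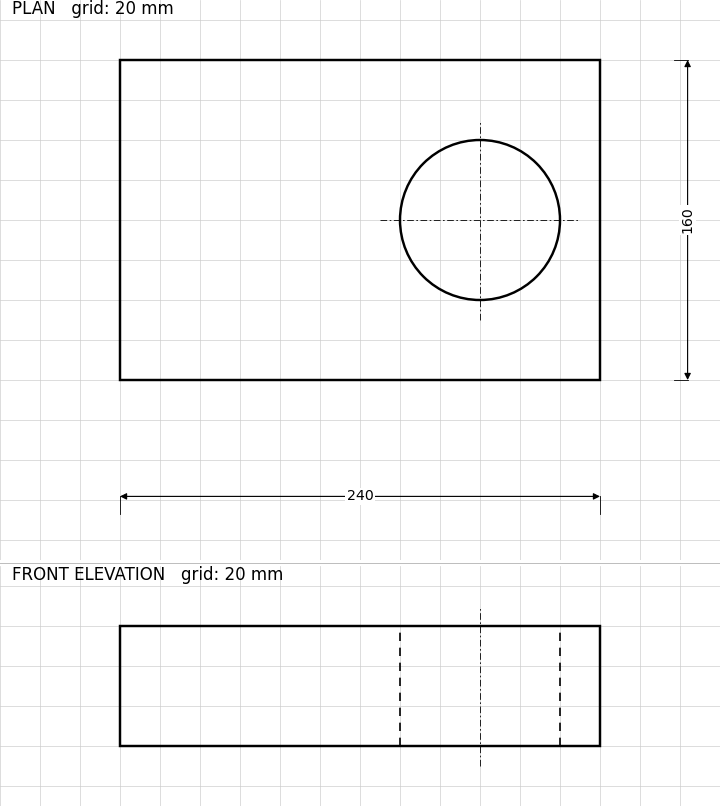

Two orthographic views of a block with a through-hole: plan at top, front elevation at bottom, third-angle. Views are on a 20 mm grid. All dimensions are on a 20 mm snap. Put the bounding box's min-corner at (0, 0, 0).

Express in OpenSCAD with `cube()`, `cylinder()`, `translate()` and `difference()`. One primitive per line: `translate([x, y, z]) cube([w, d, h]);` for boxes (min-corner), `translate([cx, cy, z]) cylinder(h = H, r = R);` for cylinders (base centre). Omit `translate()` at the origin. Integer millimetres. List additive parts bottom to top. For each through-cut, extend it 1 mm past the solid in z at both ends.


difference() {
  cube([240, 160, 60]);
  translate([180, 80, -1]) cylinder(h = 62, r = 40);
}


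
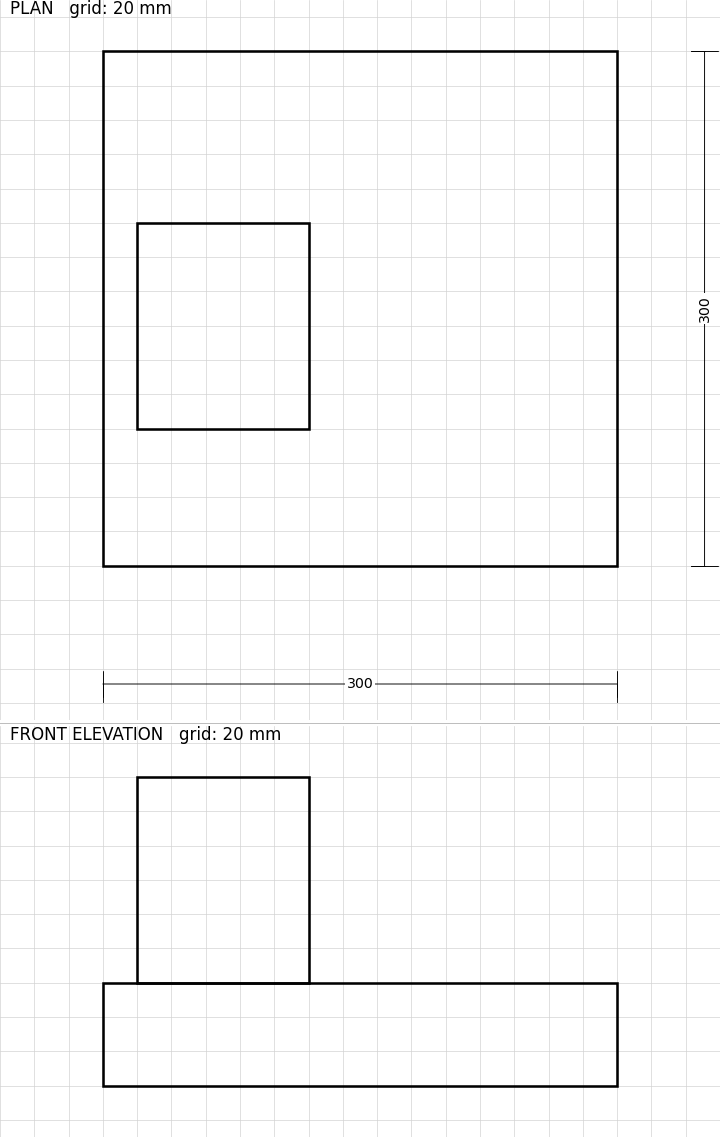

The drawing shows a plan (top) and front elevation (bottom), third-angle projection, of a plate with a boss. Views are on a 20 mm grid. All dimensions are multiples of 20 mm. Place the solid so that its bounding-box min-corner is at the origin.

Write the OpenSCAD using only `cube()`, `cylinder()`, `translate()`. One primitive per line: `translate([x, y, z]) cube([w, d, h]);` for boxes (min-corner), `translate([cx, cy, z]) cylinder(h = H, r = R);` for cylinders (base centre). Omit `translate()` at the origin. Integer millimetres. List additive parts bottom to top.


cube([300, 300, 60]);
translate([20, 80, 60]) cube([100, 120, 120]);
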